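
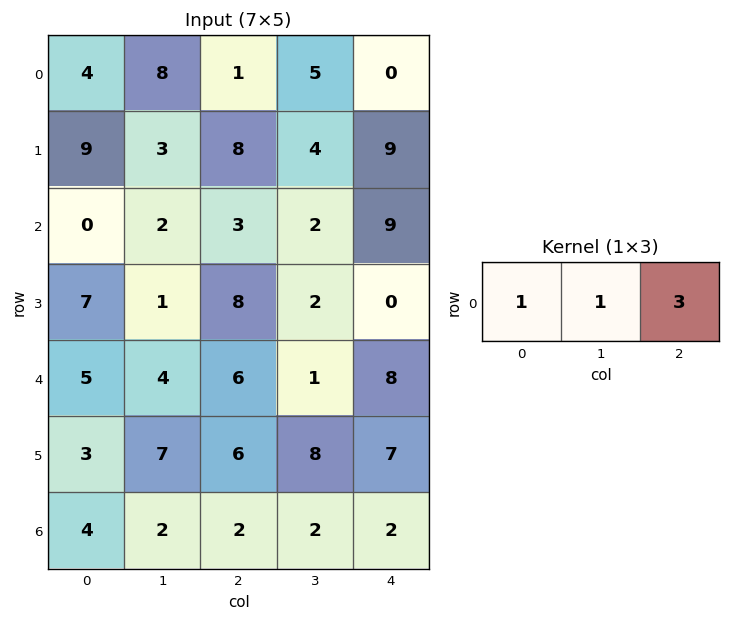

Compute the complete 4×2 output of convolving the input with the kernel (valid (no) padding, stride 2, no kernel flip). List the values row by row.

15 6
11 32
27 31
12 10

Output[0,0]: The receptive field on the input at this output position is [4 8 1]. Elementwise product with the kernel and sum: 4·1 + 8·1 + 1·3.
Output[0,1]: The receptive field on the input at this output position is [1 5 0]. Elementwise product with the kernel and sum: 1·1 + 5·1 + 0·3.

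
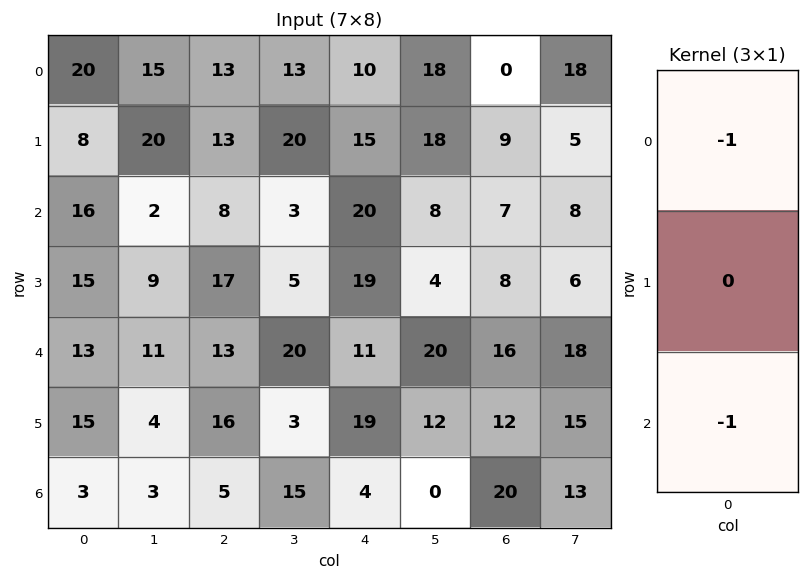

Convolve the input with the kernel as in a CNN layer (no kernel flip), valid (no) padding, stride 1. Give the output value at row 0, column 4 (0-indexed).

-30

The receptive field on the input at this output position is [10 / 15 / 20]. Elementwise product with the kernel and sum: 10·-1 + 20·-1.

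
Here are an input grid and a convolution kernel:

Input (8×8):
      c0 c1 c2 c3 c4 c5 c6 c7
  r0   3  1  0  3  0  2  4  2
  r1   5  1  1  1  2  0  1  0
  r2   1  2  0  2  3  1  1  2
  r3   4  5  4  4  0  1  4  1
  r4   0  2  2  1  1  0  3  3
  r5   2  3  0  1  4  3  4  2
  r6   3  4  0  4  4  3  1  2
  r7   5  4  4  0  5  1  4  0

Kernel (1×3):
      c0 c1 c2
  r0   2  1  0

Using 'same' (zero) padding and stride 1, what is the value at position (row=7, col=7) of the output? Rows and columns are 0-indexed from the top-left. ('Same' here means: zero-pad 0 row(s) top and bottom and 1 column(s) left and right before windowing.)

8

The receptive field on the zero-padded input at this output position is [4 0 0]. Elementwise product with the kernel and sum: 4·2 + 0·1.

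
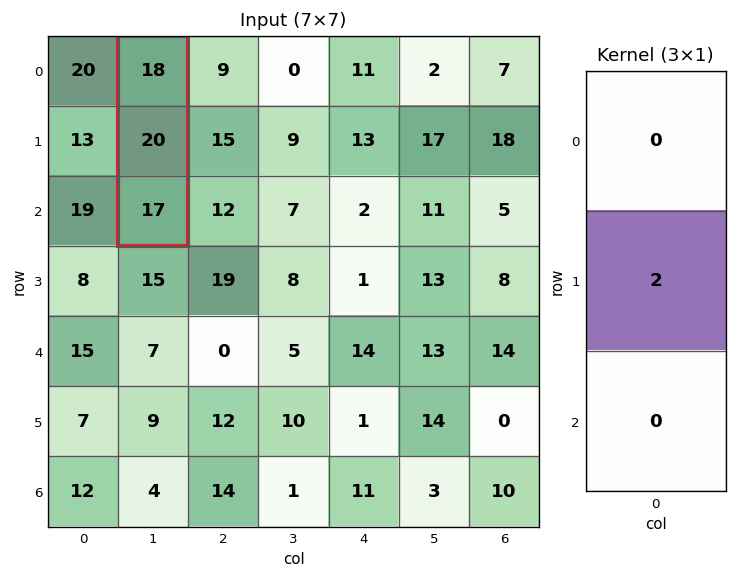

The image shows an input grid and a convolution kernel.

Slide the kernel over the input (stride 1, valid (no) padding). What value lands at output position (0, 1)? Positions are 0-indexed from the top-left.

The receptive field on the input at this output position is [18 / 20 / 17]. Elementwise product with the kernel and sum: 20·2.

40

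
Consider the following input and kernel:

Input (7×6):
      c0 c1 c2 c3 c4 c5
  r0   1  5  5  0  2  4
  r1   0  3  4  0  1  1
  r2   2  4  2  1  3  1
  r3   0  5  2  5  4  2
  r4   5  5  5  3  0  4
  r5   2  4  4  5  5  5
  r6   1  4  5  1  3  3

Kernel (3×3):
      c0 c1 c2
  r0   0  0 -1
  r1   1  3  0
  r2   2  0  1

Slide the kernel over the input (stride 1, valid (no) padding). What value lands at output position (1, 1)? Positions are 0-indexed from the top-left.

25

The receptive field on the input at this output position is [3 4 0 / 4 2 1 / 5 2 5]. Elementwise product with the kernel and sum: 0·-1 + 4·1 + 2·3 + 5·2 + 5·1.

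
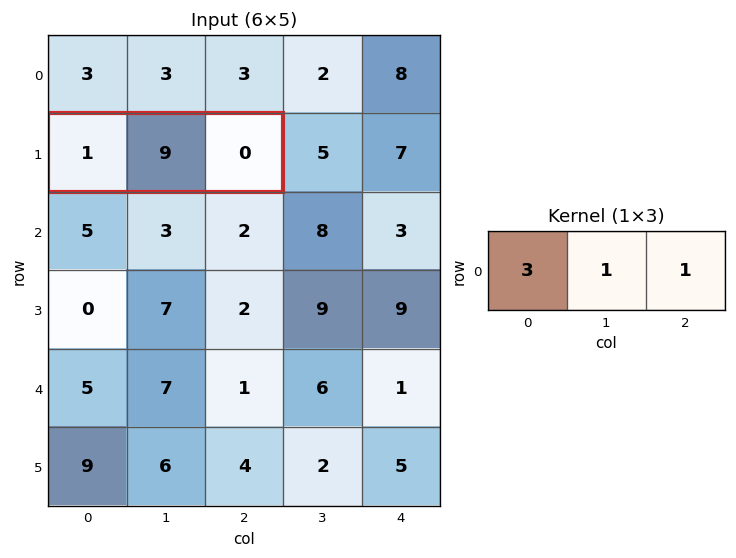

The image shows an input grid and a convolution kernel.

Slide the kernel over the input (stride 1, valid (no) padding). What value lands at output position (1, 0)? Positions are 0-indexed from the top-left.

The receptive field on the input at this output position is [1 9 0]. Elementwise product with the kernel and sum: 1·3 + 9·1 + 0·1.

12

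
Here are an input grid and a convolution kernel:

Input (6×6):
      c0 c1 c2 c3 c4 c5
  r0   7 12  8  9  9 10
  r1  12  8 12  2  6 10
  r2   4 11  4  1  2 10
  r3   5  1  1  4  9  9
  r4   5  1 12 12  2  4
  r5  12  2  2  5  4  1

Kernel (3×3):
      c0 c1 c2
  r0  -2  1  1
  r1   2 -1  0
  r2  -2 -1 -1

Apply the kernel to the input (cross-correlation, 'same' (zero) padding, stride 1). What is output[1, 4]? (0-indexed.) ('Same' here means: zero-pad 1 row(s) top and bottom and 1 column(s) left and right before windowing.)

-15

The receptive field on the zero-padded input at this output position is [9 9 10 / 2 6 10 / 1 2 10]. Elementwise product with the kernel and sum: 9·-2 + 9·1 + 10·1 + 2·2 + 6·-1 + 1·-2 + 2·-1 + 10·-1.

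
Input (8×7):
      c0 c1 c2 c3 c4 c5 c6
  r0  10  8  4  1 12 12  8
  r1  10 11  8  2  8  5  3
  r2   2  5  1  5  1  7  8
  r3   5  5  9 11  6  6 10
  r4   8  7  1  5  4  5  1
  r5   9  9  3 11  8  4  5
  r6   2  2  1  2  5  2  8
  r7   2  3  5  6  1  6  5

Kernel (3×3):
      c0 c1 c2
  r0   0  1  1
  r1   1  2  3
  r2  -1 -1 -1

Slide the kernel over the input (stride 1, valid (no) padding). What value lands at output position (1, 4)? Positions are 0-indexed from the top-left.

The receptive field on the input at this output position is [8 5 3 / 1 7 8 / 6 6 10]. Elementwise product with the kernel and sum: 5·1 + 3·1 + 1·1 + 7·2 + 8·3 + 6·-1 + 6·-1 + 10·-1.

25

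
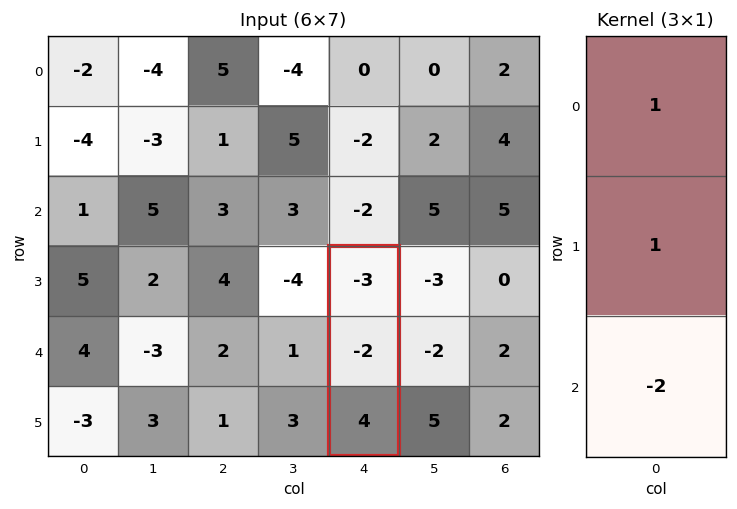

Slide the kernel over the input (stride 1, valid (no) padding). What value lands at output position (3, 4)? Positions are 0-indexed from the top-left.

-13

The receptive field on the input at this output position is [-3 / -2 / 4]. Elementwise product with the kernel and sum: -3·1 + -2·1 + 4·-2.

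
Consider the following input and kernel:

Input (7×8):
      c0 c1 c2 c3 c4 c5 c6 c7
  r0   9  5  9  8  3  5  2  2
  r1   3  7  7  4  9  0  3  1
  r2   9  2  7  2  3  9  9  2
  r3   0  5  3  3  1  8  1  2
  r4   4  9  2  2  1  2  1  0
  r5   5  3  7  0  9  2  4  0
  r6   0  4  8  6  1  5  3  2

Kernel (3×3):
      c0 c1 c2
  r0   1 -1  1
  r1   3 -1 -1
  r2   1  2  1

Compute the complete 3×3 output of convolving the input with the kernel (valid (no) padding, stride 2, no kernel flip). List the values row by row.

28 26 54
30 20 3
18 34 35

Output[0,0]: The receptive field on the input at this output position is [9 5 9 / 3 7 7 / 9 2 7]. Elementwise product with the kernel and sum: 9·1 + 5·-1 + 9·1 + 3·3 + 7·-1 + 7·-1 + 9·1 + 2·2 + 7·1.
Output[0,1]: The receptive field on the input at this output position is [9 8 3 / 7 4 9 / 7 2 3]. Elementwise product with the kernel and sum: 9·1 + 8·-1 + 3·1 + 7·3 + 4·-1 + 9·-1 + 7·1 + 2·2 + 3·1.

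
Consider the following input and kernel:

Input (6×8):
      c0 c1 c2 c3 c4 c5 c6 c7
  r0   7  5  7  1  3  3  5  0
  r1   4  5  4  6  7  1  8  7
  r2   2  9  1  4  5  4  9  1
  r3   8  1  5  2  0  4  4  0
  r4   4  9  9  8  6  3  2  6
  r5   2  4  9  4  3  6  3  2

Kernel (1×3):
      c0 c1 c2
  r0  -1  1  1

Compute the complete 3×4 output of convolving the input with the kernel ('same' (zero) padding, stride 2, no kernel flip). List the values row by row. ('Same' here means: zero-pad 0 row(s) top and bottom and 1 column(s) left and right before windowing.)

12 3 5 2
11 -4 5 6
13 8 1 5

Output[0,0]: The receptive field on the zero-padded input at this output position is [0 7 5]. Elementwise product with the kernel and sum: 0·-1 + 7·1 + 5·1.
Output[0,1]: The receptive field on the zero-padded input at this output position is [5 7 1]. Elementwise product with the kernel and sum: 5·-1 + 7·1 + 1·1.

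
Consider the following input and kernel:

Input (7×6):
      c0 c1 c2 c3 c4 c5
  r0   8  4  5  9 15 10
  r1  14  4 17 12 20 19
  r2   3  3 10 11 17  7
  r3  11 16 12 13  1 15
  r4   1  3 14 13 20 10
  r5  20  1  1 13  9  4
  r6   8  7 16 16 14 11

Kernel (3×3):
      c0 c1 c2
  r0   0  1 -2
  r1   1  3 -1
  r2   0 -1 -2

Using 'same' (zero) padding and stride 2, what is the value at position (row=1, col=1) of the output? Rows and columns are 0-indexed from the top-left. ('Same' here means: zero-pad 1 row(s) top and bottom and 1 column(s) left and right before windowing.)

-23

The receptive field on the zero-padded input at this output position is [4 17 12 / 3 10 11 / 16 12 13]. Elementwise product with the kernel and sum: 17·1 + 12·-2 + 3·1 + 10·3 + 11·-1 + 12·-1 + 13·-2.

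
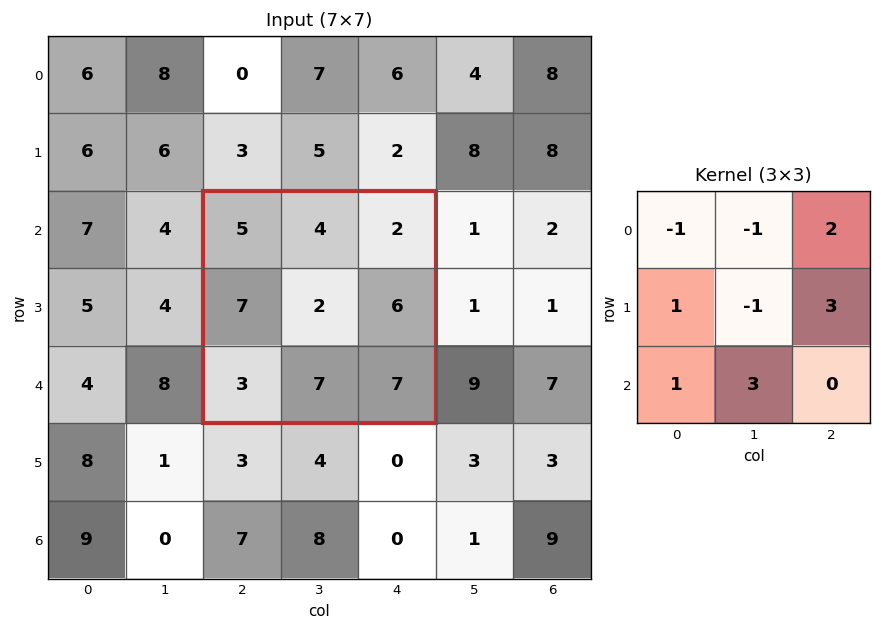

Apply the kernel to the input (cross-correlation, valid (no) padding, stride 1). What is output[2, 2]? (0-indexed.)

42

The receptive field on the input at this output position is [5 4 2 / 7 2 6 / 3 7 7]. Elementwise product with the kernel and sum: 5·-1 + 4·-1 + 2·2 + 7·1 + 2·-1 + 6·3 + 3·1 + 7·3.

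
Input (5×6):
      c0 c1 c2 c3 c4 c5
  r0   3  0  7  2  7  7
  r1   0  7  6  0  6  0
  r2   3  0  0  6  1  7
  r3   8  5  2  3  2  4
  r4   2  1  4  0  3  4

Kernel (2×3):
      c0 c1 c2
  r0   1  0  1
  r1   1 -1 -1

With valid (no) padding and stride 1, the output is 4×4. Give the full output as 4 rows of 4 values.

Output[0,0]: The receptive field on the input at this output position is [3 0 7 / 0 7 6]. Elementwise product with the kernel and sum: 3·1 + 7·1 + 0·1 + 7·-1 + 6·-1.
Output[0,1]: The receptive field on the input at this output position is [0 7 2 / 7 6 0]. Elementwise product with the kernel and sum: 0·1 + 2·1 + 7·1 + 6·-1 + 0·-1.

-3 3 14 3
9 1 5 -2
4 6 -2 10
7 5 5 0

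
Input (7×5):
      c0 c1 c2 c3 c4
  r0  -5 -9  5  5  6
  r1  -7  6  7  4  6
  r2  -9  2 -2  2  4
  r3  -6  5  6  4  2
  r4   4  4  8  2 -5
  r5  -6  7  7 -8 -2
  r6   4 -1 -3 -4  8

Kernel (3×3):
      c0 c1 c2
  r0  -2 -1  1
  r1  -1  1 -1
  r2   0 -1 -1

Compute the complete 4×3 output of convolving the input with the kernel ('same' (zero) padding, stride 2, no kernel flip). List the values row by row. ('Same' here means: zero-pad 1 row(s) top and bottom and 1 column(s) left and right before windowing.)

Output[0,0]: The receptive field on the zero-padded input at this output position is [0 0 0 / 0 -5 -9 / 0 -7 6]. Elementwise product with the kernel and sum: 0·-2 + 0·-1 + 0·1 + 0·-1 + -5·1 + -9·-1 + -7·-1 + 6·-1.
Output[0,1]: The receptive field on the zero-padded input at this output position is [0 0 0 / -9 5 5 / 6 7 4]. Elementwise product with the kernel and sum: 0·-2 + 0·-1 + 0·1 + -9·-1 + 5·1 + 5·-1 + 7·-1 + 4·-1.

5 -2 -5
3 -31 -14
10 -9 -15
18 -27 30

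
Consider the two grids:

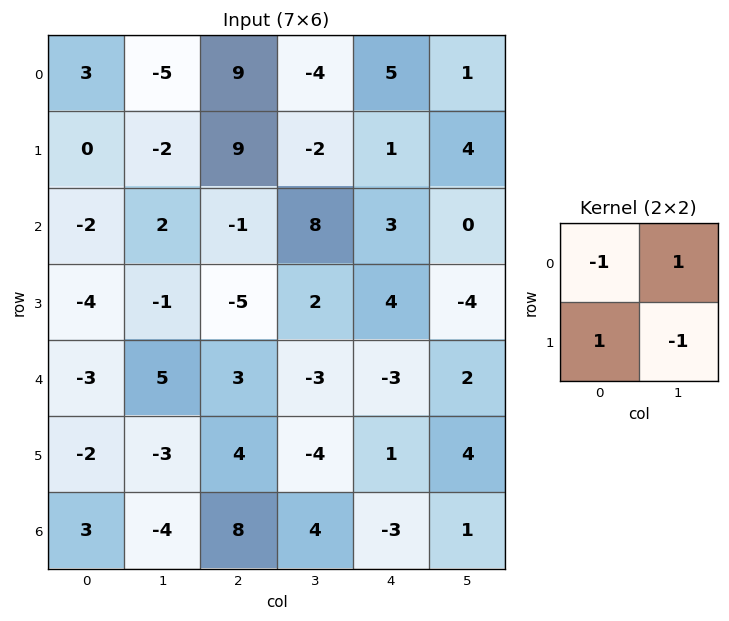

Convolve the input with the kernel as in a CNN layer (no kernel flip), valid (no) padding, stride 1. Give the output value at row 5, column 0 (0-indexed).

6

The receptive field on the input at this output position is [-2 -3 / 3 -4]. Elementwise product with the kernel and sum: -2·-1 + -3·1 + 3·1 + -4·-1.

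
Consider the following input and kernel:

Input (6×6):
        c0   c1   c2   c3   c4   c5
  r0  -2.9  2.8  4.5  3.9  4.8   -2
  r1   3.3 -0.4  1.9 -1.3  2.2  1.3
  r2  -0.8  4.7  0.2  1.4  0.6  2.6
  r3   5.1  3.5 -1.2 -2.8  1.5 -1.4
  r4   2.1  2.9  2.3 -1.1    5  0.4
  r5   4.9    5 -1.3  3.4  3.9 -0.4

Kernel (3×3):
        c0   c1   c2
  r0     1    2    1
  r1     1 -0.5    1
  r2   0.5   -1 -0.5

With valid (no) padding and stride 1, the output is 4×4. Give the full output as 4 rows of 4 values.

Output[0,0]: The receptive field on the input at this output position is [-2.9 2.8 4.5 / 3.3 -0.4 1.9 / -0.8 4.7 0.2]. Elementwise product with the kernel and sum: -2.9·1 + 2.8·2 + 4.5·1 + 3.3·1 + -0.4·-0.5 + 1.9·1 + -0.8·0.5 + 4.7·-1 + 0.2·-0.5.
Output[0,1]: The receptive field on the input at this output position is [2.8 4.5 3.9 / -0.4 1.9 -1.3 / 4.7 0.2 1.4]. Elementwise product with the kernel and sum: 2.8·1 + 4.5·2 + 3.9·1 + -0.4·1 + 1.9·-0.5 + -1.3·1 + 4.7·0.5 + 0.2·-1 + 1.4·-0.5.

7.4 14.5 20.25 9.2
1.1 12.45 3.05 5.9
7.95 7.5 5.05 -5.5
11.95 1.05 -3.45 -6.4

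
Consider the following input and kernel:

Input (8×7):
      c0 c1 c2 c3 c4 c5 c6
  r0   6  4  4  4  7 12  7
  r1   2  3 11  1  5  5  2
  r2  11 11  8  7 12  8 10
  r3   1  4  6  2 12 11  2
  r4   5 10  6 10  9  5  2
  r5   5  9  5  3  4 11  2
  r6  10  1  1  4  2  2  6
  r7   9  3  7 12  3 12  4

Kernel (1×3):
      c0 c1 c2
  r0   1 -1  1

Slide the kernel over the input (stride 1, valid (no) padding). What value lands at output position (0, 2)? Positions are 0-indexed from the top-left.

The receptive field on the input at this output position is [4 4 7]. Elementwise product with the kernel and sum: 4·1 + 4·-1 + 7·1.

7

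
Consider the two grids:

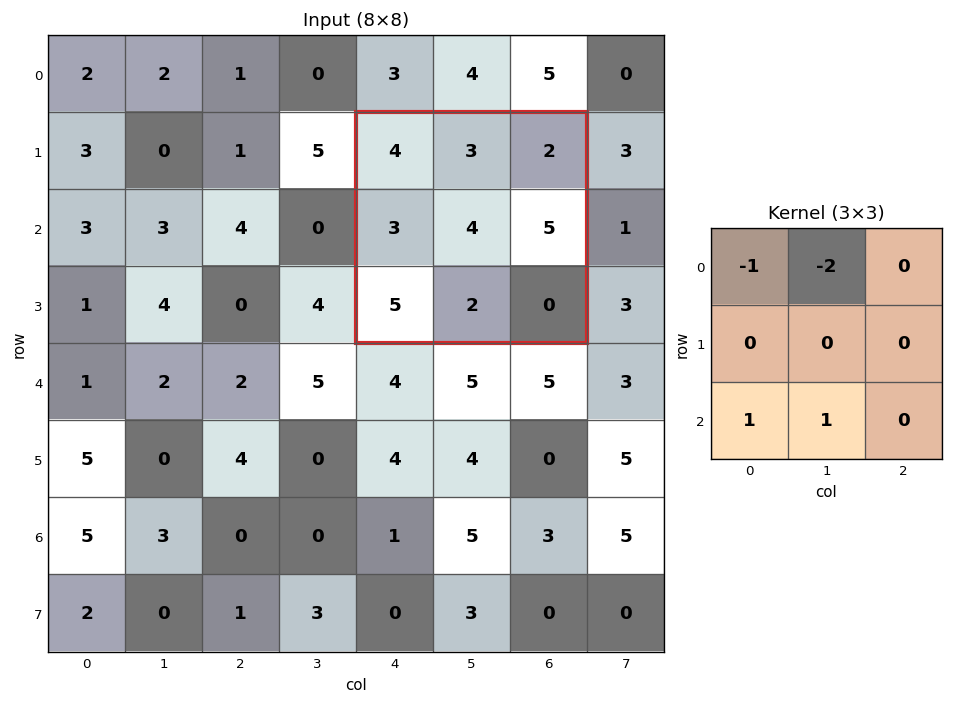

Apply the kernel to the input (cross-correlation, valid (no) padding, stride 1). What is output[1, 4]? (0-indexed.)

-3

The receptive field on the input at this output position is [4 3 2 / 3 4 5 / 5 2 0]. Elementwise product with the kernel and sum: 4·-1 + 3·-2 + 5·1 + 2·1.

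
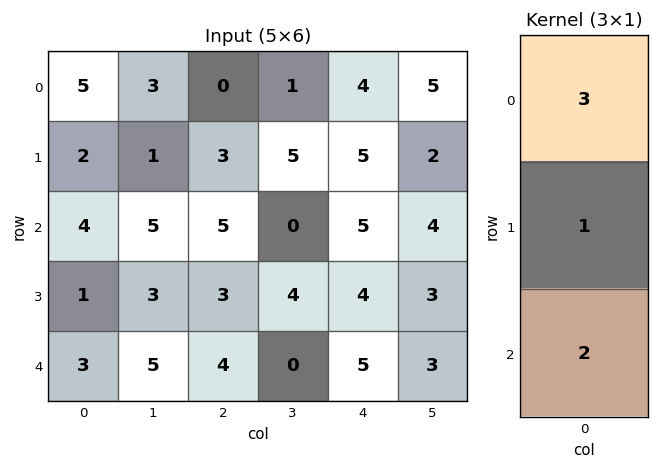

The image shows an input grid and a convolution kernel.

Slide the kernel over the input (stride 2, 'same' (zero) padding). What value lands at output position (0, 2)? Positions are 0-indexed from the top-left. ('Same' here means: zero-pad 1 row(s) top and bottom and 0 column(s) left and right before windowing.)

14

The receptive field on the zero-padded input at this output position is [0 / 4 / 5]. Elementwise product with the kernel and sum: 0·3 + 4·1 + 5·2.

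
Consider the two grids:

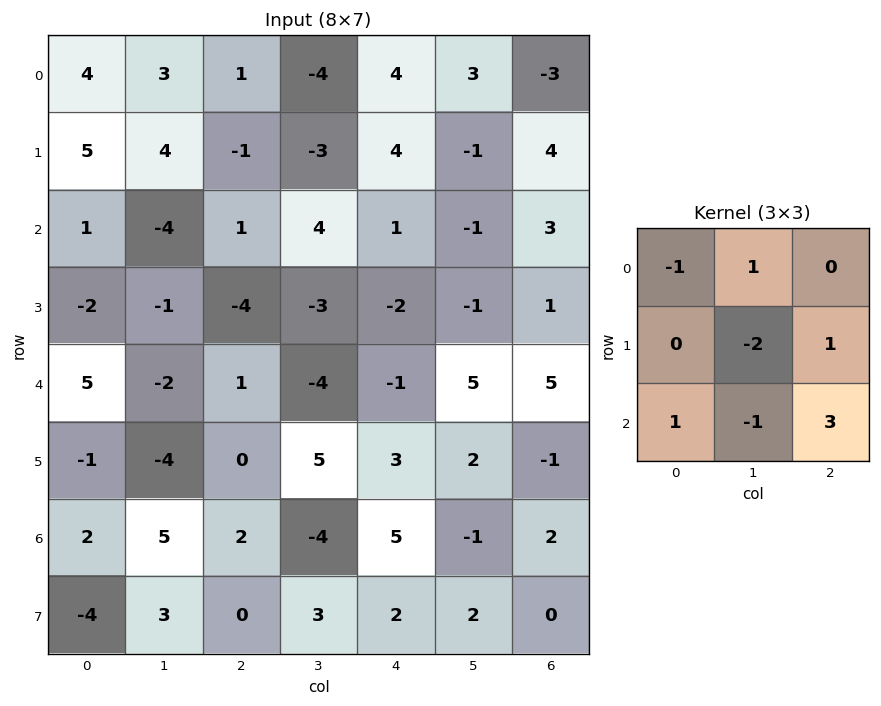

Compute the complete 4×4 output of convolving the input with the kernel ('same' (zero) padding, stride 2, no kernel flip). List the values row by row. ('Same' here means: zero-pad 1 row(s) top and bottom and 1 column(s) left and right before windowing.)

Output[0,0]: The receptive field on the zero-padded input at this output position is [0 0 0 / 0 4 3 / 0 5 4]. Elementwise product with the kernel and sum: 0·-1 + 0·1 + 4·-2 + 3·1 + 0·1 + 5·-1 + 4·3.
Output[0,1]: The receptive field on the zero-padded input at this output position is [0 0 0 / 3 1 -4 / 4 -1 -3]. Elementwise product with the kernel and sum: 0·-1 + 0·1 + 1·-2 + -4·1 + 4·1 + -1·-1 + -3·3.

2 -10 -15 1
-2 -9 0 -3
-25 2 16 -5
13 8 -6 -5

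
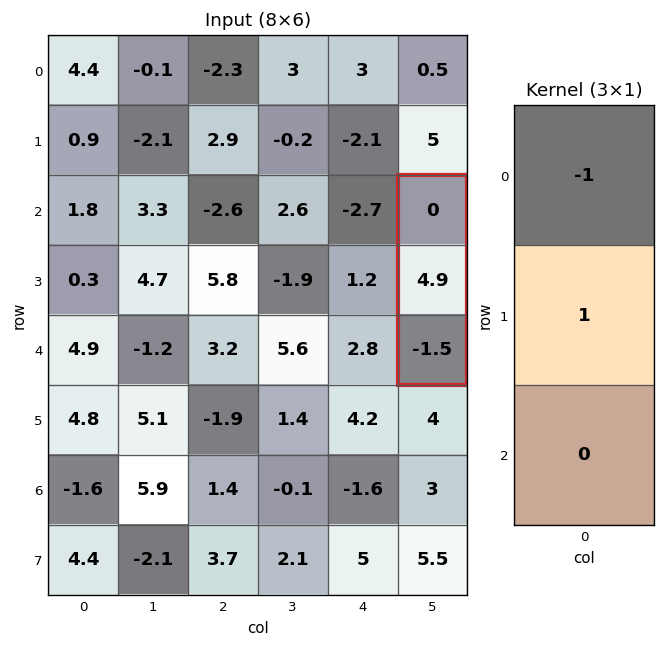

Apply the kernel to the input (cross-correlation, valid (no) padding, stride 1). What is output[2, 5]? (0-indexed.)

The receptive field on the input at this output position is [0 / 4.9 / -1.5]. Elementwise product with the kernel and sum: 0·-1 + 4.9·1.

4.9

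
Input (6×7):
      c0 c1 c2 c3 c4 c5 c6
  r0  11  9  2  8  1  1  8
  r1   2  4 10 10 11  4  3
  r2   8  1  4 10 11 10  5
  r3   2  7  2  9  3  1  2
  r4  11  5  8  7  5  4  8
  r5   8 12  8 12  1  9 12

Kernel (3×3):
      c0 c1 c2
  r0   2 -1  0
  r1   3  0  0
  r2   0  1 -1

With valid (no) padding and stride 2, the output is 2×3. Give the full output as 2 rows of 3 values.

Output[0,0]: The receptive field on the input at this output position is [11 9 2 / 2 4 10 / 8 1 4]. Elementwise product with the kernel and sum: 11·2 + 9·-1 + 2·3 + 1·1 + 4·-1.
Output[0,1]: The receptive field on the input at this output position is [2 8 1 / 10 10 11 / 4 10 11]. Elementwise product with the kernel and sum: 2·2 + 8·-1 + 10·3 + 10·1 + 11·-1.

16 25 39
18 6 17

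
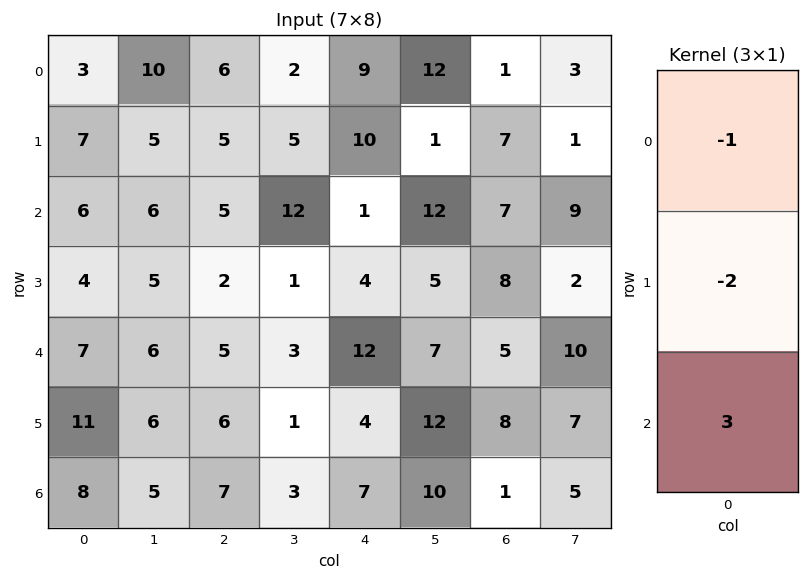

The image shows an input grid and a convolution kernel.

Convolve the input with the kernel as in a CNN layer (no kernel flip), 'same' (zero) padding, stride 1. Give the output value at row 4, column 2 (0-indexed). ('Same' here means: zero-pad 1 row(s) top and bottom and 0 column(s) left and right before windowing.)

The receptive field on the zero-padded input at this output position is [2 / 5 / 6]. Elementwise product with the kernel and sum: 2·-1 + 5·-2 + 6·3.

6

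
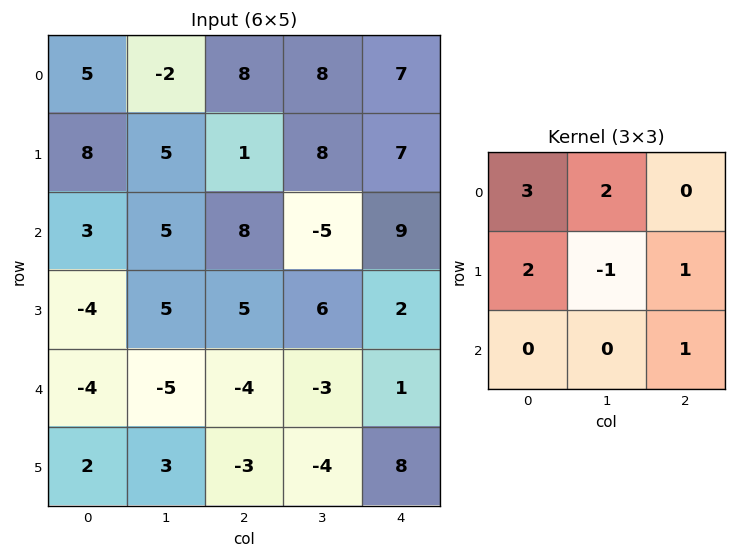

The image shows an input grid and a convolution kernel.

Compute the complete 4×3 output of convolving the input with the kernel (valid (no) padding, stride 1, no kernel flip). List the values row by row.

Output[0,0]: The receptive field on the input at this output position is [5 -2 8 / 8 5 1 / 3 5 8]. Elementwise product with the kernel and sum: 5·3 + -2·2 + 8·2 + 5·-1 + 1·1 + 8·1.

31 22 50
48 20 51
7 39 21
-12 12 31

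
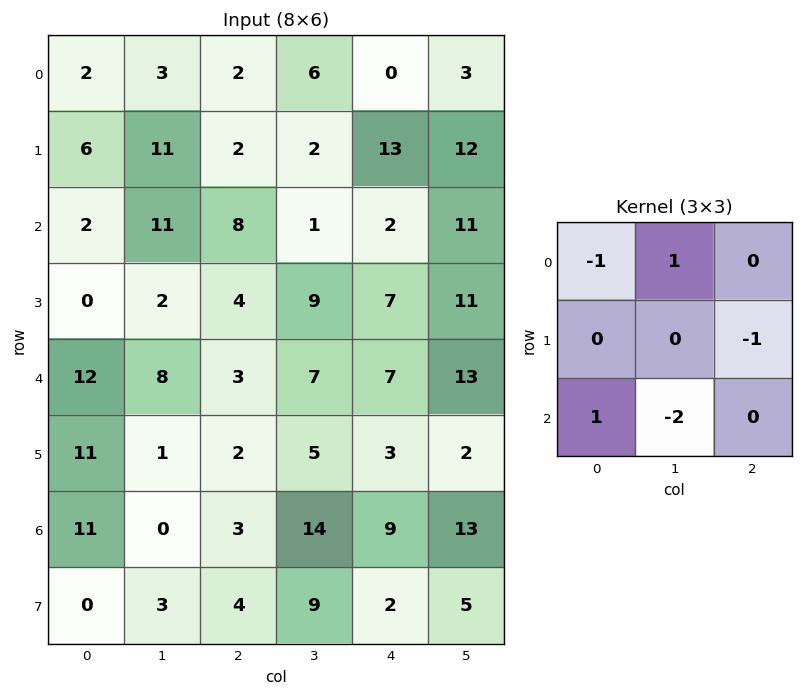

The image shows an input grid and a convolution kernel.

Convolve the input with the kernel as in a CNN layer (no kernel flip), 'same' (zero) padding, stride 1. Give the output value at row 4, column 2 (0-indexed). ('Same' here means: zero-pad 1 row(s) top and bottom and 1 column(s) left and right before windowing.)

-8

The receptive field on the zero-padded input at this output position is [2 4 9 / 8 3 7 / 1 2 5]. Elementwise product with the kernel and sum: 2·-1 + 4·1 + 7·-1 + 1·1 + 2·-2.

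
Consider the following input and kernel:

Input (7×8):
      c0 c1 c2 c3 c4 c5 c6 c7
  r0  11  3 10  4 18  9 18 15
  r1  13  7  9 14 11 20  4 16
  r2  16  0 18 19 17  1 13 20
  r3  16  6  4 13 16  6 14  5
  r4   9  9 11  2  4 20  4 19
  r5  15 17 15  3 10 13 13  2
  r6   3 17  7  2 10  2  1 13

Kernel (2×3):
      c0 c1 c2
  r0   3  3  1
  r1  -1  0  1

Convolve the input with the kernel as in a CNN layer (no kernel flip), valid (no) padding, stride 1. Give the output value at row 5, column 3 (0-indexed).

The receptive field on the input at this output position is [3 10 13 / 2 10 2]. Elementwise product with the kernel and sum: 3·3 + 10·3 + 13·1 + 2·-1 + 2·1.

52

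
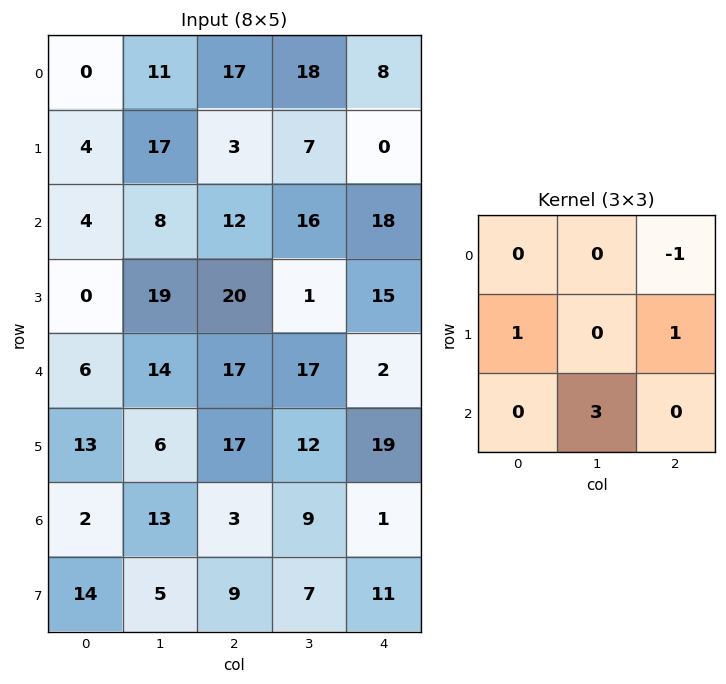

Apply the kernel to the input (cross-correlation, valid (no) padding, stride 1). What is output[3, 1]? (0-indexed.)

The receptive field on the input at this output position is [19 20 1 / 14 17 17 / 6 17 12]. Elementwise product with the kernel and sum: 1·-1 + 14·1 + 17·1 + 17·3.

81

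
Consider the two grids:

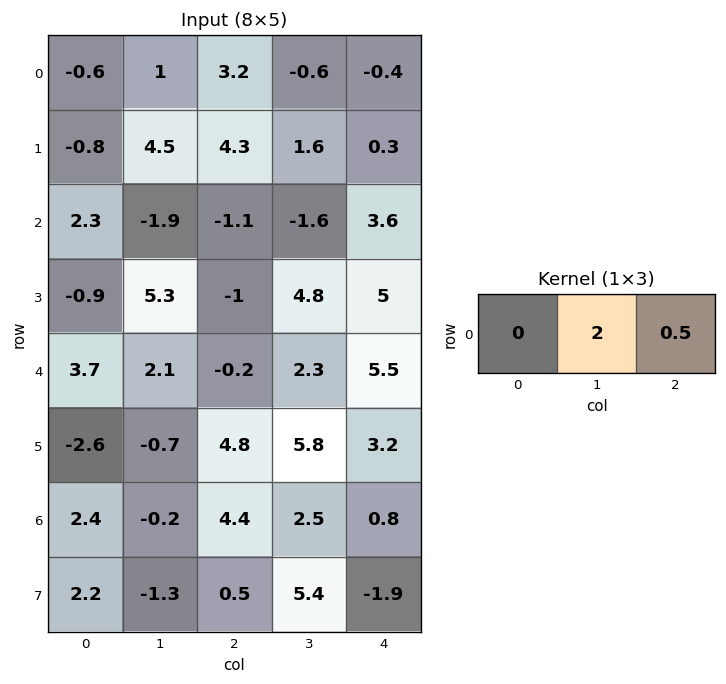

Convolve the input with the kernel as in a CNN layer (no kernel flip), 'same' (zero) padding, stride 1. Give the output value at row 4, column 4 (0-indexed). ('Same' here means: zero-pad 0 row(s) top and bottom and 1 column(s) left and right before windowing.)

The receptive field on the zero-padded input at this output position is [2.3 5.5 0]. Elementwise product with the kernel and sum: 5.5·2 + 0·0.5.

11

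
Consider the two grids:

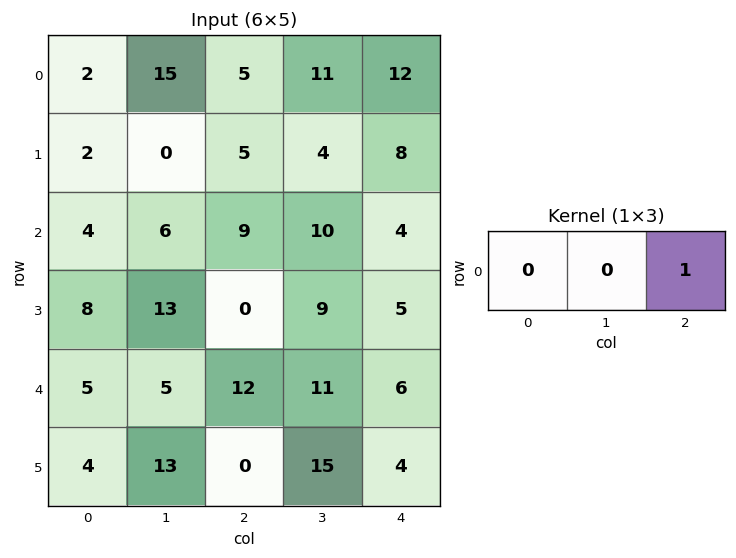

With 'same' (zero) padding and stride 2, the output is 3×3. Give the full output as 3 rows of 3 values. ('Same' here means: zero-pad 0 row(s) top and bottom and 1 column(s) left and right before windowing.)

Output[0,0]: The receptive field on the zero-padded input at this output position is [0 2 15]. Elementwise product with the kernel and sum: 15·1.
Output[0,1]: The receptive field on the zero-padded input at this output position is [15 5 11]. Elementwise product with the kernel and sum: 11·1.

15 11 0
6 10 0
5 11 0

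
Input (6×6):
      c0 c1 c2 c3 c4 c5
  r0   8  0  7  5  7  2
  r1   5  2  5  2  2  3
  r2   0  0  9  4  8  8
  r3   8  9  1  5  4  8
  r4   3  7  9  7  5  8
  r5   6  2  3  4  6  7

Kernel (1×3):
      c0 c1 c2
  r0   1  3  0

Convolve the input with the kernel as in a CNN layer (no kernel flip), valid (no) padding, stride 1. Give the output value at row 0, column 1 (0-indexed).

The receptive field on the input at this output position is [0 7 5]. Elementwise product with the kernel and sum: 0·1 + 7·3.

21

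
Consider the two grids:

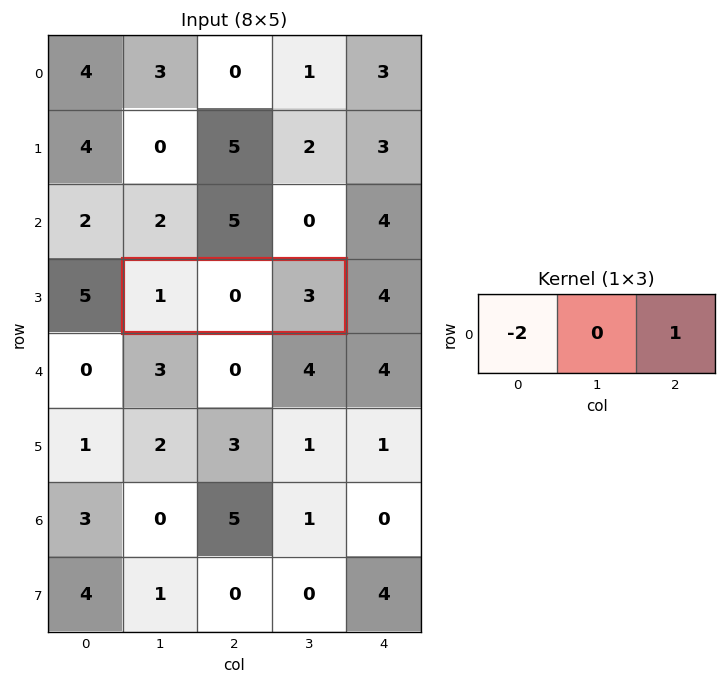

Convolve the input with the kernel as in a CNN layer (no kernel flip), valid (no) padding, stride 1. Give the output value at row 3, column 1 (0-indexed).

The receptive field on the input at this output position is [1 0 3]. Elementwise product with the kernel and sum: 1·-2 + 3·1.

1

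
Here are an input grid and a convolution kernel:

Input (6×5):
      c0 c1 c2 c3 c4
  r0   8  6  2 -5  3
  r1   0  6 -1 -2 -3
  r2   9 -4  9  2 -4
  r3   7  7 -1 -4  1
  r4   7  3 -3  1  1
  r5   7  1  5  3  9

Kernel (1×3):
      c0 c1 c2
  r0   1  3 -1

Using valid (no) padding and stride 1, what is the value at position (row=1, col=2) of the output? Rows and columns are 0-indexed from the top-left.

-4

The receptive field on the input at this output position is [-1 -2 -3]. Elementwise product with the kernel and sum: -1·1 + -2·3 + -3·-1.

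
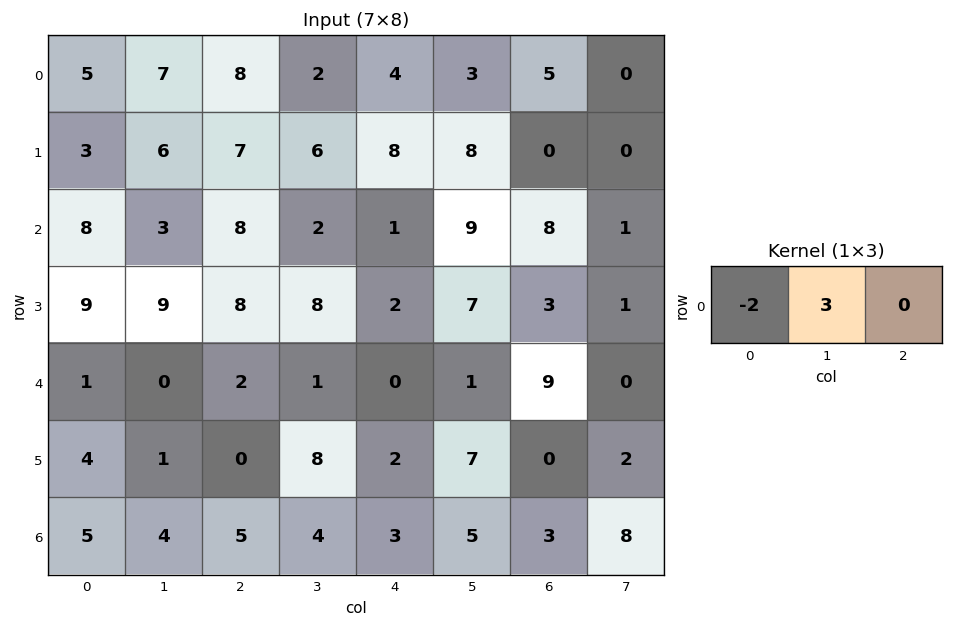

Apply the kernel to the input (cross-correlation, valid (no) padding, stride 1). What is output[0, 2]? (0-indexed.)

The receptive field on the input at this output position is [8 2 4]. Elementwise product with the kernel and sum: 8·-2 + 2·3.

-10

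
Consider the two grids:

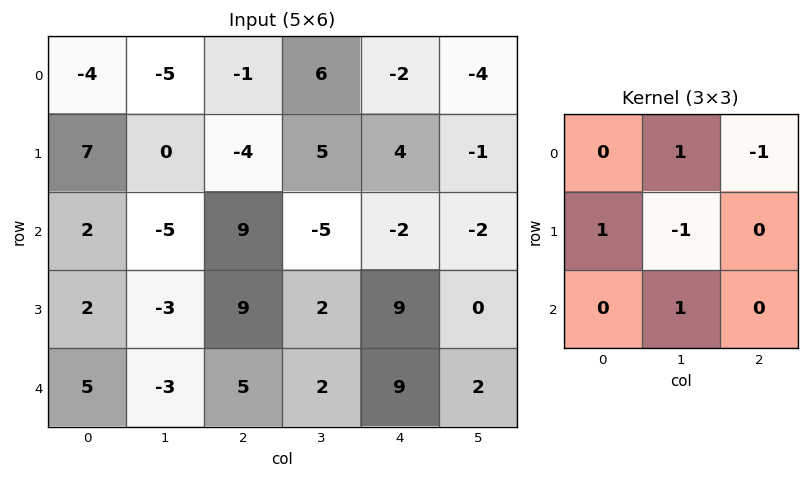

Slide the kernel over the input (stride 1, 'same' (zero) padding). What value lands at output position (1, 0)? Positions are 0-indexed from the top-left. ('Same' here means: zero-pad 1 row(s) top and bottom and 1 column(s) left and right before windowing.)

The receptive field on the zero-padded input at this output position is [0 -4 -5 / 0 7 0 / 0 2 -5]. Elementwise product with the kernel and sum: -4·1 + -5·-1 + 0·1 + 7·-1 + 2·1.

-4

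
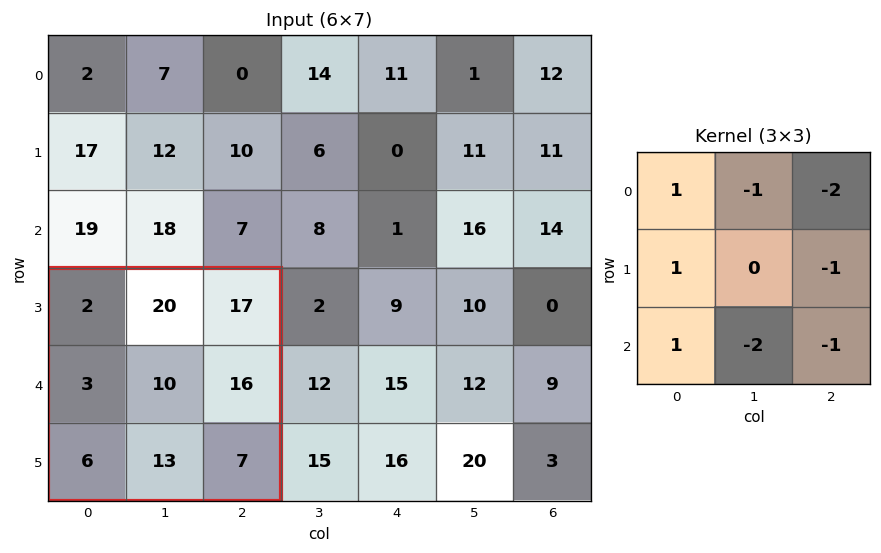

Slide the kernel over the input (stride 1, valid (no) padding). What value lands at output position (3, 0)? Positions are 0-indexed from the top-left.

The receptive field on the input at this output position is [2 20 17 / 3 10 16 / 6 13 7]. Elementwise product with the kernel and sum: 2·1 + 20·-1 + 17·-2 + 3·1 + 16·-1 + 6·1 + 13·-2 + 7·-1.

-92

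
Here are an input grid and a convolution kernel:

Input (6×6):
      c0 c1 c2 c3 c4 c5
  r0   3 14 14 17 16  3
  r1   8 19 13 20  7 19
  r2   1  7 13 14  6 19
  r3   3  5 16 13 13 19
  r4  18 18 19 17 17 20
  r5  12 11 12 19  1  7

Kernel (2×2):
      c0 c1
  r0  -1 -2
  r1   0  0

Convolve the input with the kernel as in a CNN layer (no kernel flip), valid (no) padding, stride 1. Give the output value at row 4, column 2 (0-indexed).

-53

The receptive field on the input at this output position is [19 17 / 12 19]. Elementwise product with the kernel and sum: 19·-1 + 17·-2.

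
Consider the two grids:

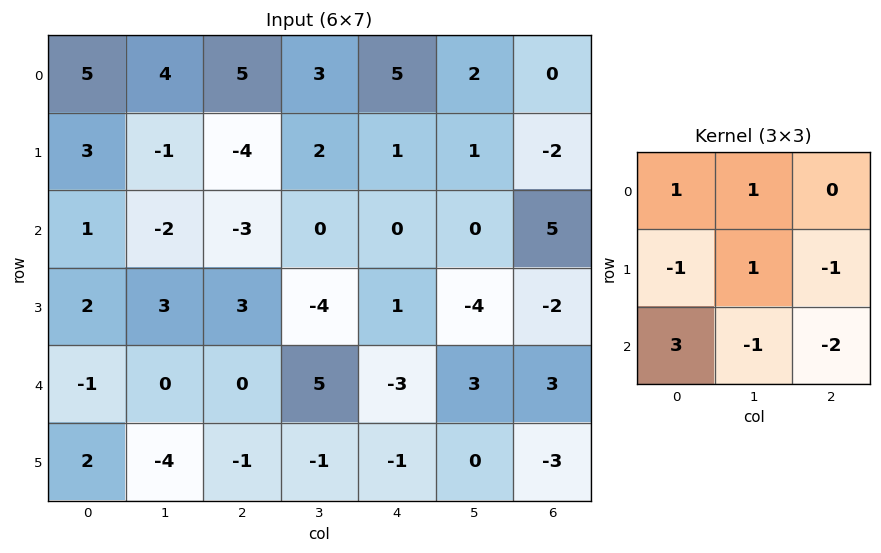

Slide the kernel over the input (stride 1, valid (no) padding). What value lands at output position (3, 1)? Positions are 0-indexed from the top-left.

-8

The receptive field on the input at this output position is [3 3 -4 / 0 0 5 / -4 -1 -1]. Elementwise product with the kernel and sum: 3·1 + 3·1 + 0·-1 + 0·1 + 5·-1 + -4·3 + -1·-1 + -1·-2.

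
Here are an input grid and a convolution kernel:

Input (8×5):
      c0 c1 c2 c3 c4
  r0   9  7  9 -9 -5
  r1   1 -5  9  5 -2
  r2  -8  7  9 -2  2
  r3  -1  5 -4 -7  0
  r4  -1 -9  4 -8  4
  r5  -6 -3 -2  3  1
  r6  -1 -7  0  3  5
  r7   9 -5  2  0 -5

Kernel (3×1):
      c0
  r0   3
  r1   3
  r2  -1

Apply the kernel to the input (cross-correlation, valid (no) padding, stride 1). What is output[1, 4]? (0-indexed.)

The receptive field on the input at this output position is [-2 / 2 / 0]. Elementwise product with the kernel and sum: -2·3 + 2·3 + 0·-1.

0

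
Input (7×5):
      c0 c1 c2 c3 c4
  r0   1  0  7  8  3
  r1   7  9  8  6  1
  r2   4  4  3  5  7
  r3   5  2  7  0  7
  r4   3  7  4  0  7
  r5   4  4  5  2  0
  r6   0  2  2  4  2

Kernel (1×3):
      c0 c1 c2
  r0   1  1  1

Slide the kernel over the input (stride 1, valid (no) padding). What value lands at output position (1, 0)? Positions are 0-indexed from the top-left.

24

The receptive field on the input at this output position is [7 9 8]. Elementwise product with the kernel and sum: 7·1 + 9·1 + 8·1.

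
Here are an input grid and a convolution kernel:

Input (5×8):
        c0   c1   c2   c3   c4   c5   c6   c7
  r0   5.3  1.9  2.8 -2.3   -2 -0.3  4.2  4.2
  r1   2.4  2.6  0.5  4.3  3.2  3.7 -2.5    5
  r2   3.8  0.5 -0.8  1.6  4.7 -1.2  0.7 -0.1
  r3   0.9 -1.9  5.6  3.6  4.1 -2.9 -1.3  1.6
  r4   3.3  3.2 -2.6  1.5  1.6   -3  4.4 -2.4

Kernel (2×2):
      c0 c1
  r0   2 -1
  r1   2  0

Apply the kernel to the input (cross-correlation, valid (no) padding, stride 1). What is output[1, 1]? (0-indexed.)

5.7

The receptive field on the input at this output position is [2.6 0.5 / 0.5 -0.8]. Elementwise product with the kernel and sum: 2.6·2 + 0.5·-1 + 0.5·2.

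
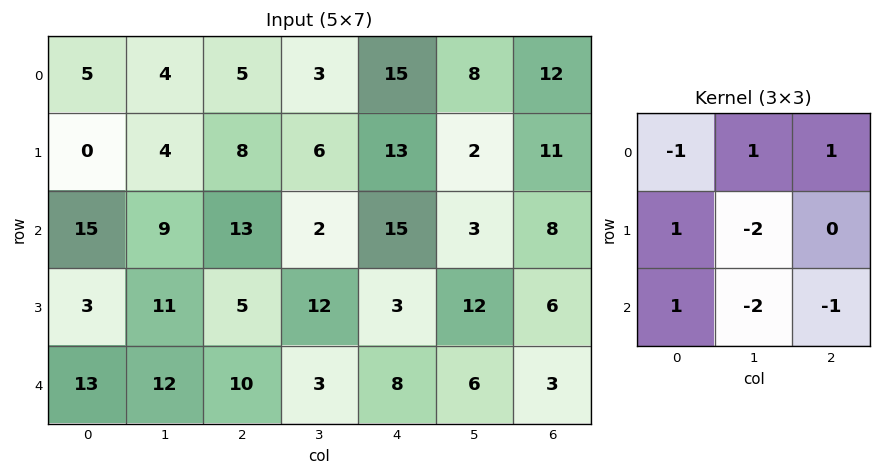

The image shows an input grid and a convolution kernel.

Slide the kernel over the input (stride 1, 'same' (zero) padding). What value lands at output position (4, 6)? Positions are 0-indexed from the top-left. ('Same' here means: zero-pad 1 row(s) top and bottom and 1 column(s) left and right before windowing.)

-6

The receptive field on the zero-padded input at this output position is [12 6 0 / 6 3 0 / 0 0 0]. Elementwise product with the kernel and sum: 12·-1 + 6·1 + 0·1 + 6·1 + 3·-2 + 0·1 + 0·-2 + 0·-1.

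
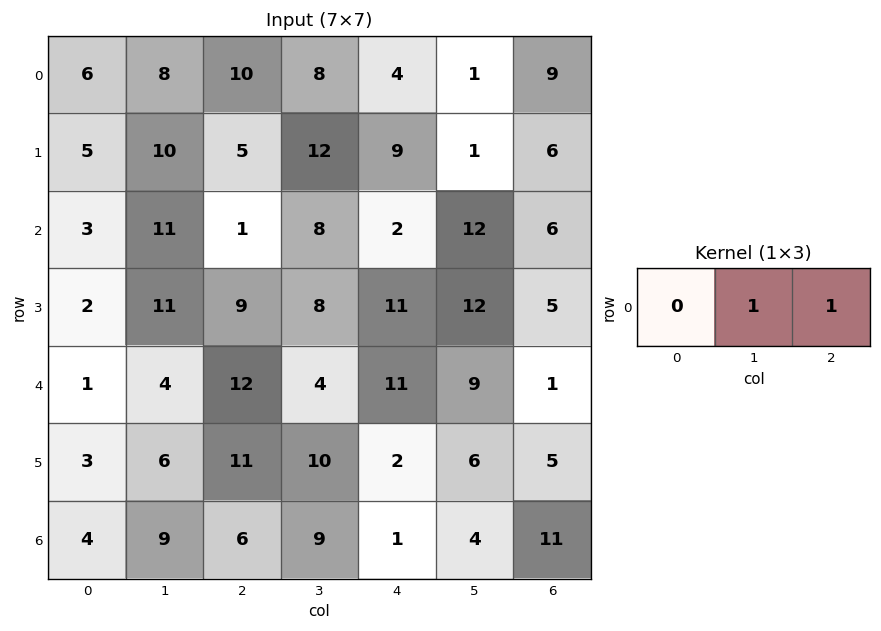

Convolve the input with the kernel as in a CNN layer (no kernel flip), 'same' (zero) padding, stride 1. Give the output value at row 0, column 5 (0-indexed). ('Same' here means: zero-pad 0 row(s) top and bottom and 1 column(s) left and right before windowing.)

The receptive field on the zero-padded input at this output position is [4 1 9]. Elementwise product with the kernel and sum: 1·1 + 9·1.

10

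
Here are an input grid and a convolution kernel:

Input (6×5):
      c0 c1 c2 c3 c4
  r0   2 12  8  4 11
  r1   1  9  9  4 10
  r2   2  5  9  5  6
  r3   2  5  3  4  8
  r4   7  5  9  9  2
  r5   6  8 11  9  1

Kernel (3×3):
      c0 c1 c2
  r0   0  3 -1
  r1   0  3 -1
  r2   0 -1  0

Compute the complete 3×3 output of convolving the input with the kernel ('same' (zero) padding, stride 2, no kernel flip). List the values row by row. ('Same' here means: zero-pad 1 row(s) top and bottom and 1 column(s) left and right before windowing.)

Output[0,0]: The receptive field on the zero-padded input at this output position is [0 0 0 / 0 2 12 / 0 1 9]. Elementwise product with the kernel and sum: 0·3 + 0·-1 + 2·3 + 12·-1 + 1·-1.

-7 11 23
-7 42 40
11 12 29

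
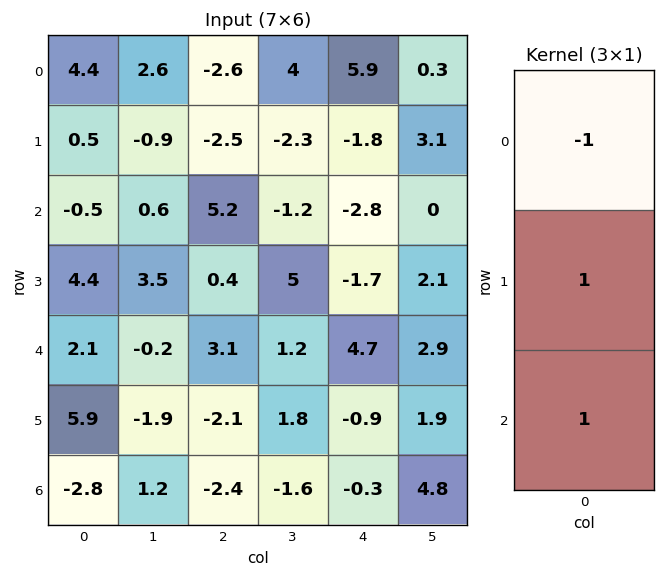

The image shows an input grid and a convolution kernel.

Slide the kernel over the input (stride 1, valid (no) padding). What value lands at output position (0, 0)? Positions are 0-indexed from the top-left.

-4.4

The receptive field on the input at this output position is [4.4 / 0.5 / -0.5]. Elementwise product with the kernel and sum: 4.4·-1 + 0.5·1 + -0.5·1.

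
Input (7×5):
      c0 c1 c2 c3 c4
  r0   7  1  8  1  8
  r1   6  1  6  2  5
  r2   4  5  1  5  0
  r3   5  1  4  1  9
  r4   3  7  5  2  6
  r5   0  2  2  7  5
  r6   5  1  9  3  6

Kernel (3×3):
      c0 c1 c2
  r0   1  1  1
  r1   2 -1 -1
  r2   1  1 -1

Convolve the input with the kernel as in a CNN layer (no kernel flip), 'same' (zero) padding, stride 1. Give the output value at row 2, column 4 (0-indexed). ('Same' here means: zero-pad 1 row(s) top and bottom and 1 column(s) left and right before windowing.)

The receptive field on the zero-padded input at this output position is [2 5 0 / 5 0 0 / 1 9 0]. Elementwise product with the kernel and sum: 2·1 + 5·1 + 0·1 + 5·2 + 0·-1 + 0·-1 + 1·1 + 9·1 + 0·-1.

27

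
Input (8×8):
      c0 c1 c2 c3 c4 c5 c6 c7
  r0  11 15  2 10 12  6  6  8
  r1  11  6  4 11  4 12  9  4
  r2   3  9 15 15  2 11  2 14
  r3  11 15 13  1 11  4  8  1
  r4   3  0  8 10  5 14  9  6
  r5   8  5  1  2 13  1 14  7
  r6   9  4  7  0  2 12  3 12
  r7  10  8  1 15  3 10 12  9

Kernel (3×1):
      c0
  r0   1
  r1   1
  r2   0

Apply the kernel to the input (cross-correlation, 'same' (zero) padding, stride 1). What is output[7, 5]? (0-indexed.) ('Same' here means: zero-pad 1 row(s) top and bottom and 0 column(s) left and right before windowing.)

The receptive field on the zero-padded input at this output position is [12 / 10 / 0]. Elementwise product with the kernel and sum: 12·1 + 10·1.

22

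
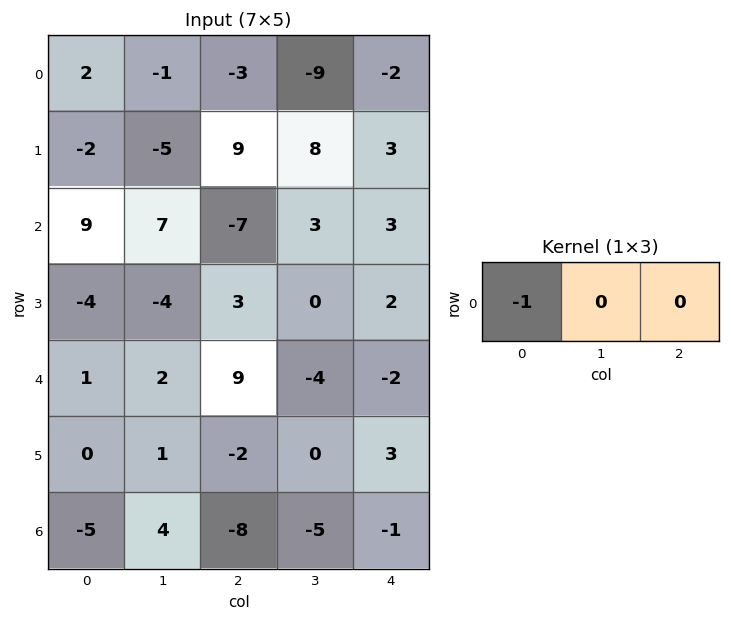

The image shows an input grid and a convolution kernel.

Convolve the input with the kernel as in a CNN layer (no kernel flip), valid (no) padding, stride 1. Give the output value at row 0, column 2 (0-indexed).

The receptive field on the input at this output position is [-3 -9 -2]. Elementwise product with the kernel and sum: -3·-1.

3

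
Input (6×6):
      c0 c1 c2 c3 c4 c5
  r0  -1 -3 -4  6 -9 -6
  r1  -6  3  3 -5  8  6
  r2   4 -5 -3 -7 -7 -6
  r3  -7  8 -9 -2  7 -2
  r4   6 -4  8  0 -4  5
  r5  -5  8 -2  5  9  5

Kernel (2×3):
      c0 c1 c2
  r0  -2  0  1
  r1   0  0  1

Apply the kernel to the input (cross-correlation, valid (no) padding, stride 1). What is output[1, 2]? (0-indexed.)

-5

The receptive field on the input at this output position is [3 -5 8 / -3 -7 -7]. Elementwise product with the kernel and sum: 3·-2 + 8·1 + -7·1.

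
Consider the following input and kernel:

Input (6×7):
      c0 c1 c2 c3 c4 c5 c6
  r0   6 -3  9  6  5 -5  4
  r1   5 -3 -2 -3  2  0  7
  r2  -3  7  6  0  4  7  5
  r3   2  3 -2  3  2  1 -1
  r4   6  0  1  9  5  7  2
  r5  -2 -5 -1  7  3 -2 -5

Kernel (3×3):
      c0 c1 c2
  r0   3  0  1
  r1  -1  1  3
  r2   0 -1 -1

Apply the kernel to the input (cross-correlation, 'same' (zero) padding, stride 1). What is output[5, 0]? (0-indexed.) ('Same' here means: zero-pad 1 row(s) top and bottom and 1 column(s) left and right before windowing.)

The receptive field on the zero-padded input at this output position is [0 6 0 / 0 -2 -5 / 0 0 0]. Elementwise product with the kernel and sum: 0·3 + 0·1 + 0·-1 + -2·1 + -5·3 + 0·-1 + 0·-1.

-17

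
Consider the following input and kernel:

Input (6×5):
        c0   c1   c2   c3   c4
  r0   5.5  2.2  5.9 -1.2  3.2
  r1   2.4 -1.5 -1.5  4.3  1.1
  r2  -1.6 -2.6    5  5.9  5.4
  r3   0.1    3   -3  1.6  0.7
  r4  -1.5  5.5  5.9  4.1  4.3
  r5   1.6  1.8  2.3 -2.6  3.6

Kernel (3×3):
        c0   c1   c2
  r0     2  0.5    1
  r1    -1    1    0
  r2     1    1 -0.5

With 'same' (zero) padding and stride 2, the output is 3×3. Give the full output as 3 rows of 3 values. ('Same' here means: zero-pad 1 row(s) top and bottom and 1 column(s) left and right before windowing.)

8.65 -1.45 9.8
-3.3 7.35 10.95
2.25 11.9 4.75

Output[0,0]: The receptive field on the zero-padded input at this output position is [0 0 0 / 0 5.5 2.2 / 0 2.4 -1.5]. Elementwise product with the kernel and sum: 0·2 + 0·0.5 + 0·1 + 0·-1 + 5.5·1 + 0·1 + 2.4·1 + -1.5·-0.5.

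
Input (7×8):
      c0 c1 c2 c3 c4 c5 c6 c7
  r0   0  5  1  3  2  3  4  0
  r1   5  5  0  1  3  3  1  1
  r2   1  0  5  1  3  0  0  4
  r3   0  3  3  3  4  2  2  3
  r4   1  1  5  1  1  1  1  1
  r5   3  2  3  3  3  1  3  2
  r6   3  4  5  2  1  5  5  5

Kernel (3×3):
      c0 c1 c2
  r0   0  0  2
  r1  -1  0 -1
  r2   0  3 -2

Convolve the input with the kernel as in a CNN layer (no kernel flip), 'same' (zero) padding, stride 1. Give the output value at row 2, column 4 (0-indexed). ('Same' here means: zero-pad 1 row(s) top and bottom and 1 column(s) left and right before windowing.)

13

The receptive field on the zero-padded input at this output position is [1 3 3 / 1 3 0 / 3 4 2]. Elementwise product with the kernel and sum: 3·2 + 1·-1 + 0·-1 + 4·3 + 2·-2.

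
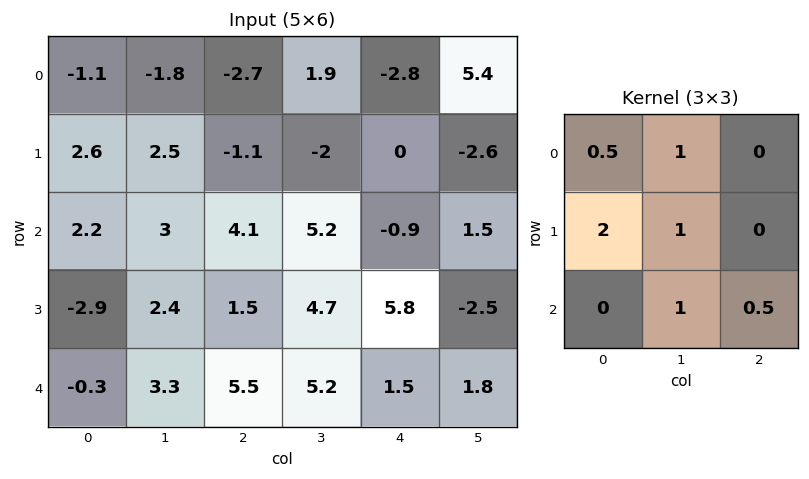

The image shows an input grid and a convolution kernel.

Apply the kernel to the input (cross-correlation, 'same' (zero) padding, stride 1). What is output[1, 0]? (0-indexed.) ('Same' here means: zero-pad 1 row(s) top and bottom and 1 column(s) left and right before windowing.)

The receptive field on the zero-padded input at this output position is [0 -1.1 -1.8 / 0 2.6 2.5 / 0 2.2 3]. Elementwise product with the kernel and sum: 0·0.5 + -1.1·1 + 0·2 + 2.6·1 + 2.2·1 + 3·0.5.

5.2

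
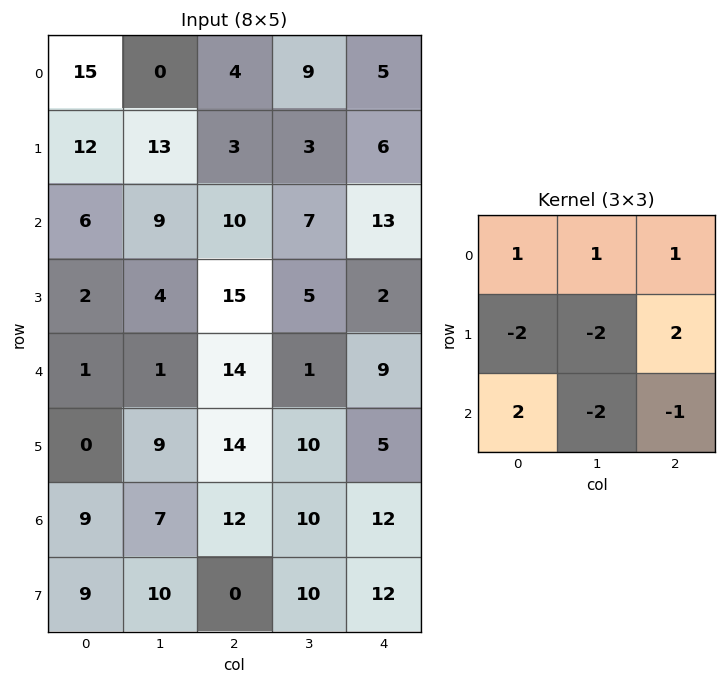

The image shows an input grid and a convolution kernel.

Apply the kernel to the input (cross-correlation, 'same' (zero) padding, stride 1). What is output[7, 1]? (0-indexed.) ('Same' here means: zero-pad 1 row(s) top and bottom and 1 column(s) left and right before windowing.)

The receptive field on the zero-padded input at this output position is [9 7 12 / 9 10 0 / 0 0 0]. Elementwise product with the kernel and sum: 9·1 + 7·1 + 12·1 + 9·-2 + 10·-2 + 0·2 + 0·2 + 0·-2 + 0·-1.

-10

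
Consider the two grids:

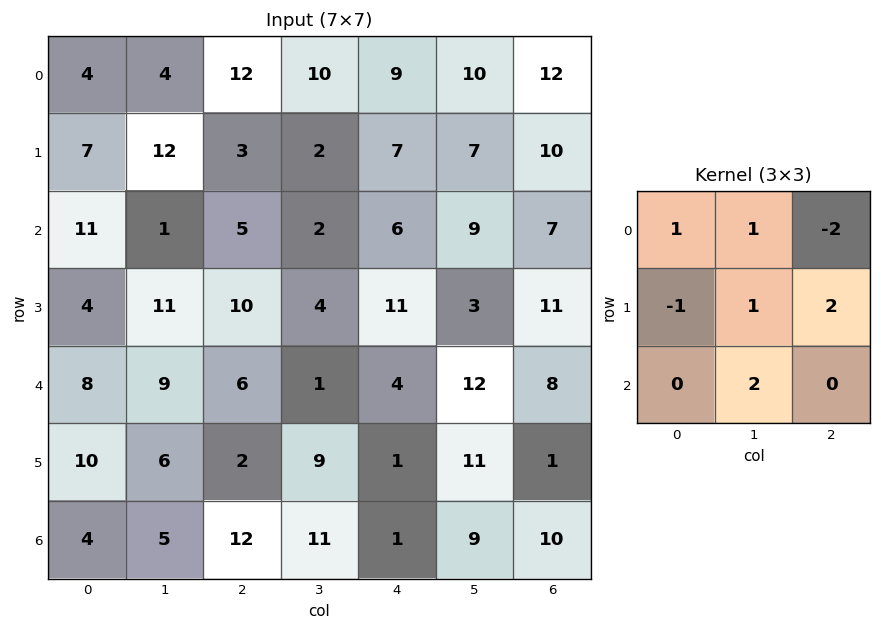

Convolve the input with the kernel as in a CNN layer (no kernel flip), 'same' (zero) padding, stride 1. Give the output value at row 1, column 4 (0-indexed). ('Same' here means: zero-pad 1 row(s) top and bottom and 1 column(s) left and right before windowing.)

The receptive field on the zero-padded input at this output position is [10 9 10 / 2 7 7 / 2 6 9]. Elementwise product with the kernel and sum: 10·1 + 9·1 + 10·-2 + 2·-1 + 7·1 + 7·2 + 6·2.

30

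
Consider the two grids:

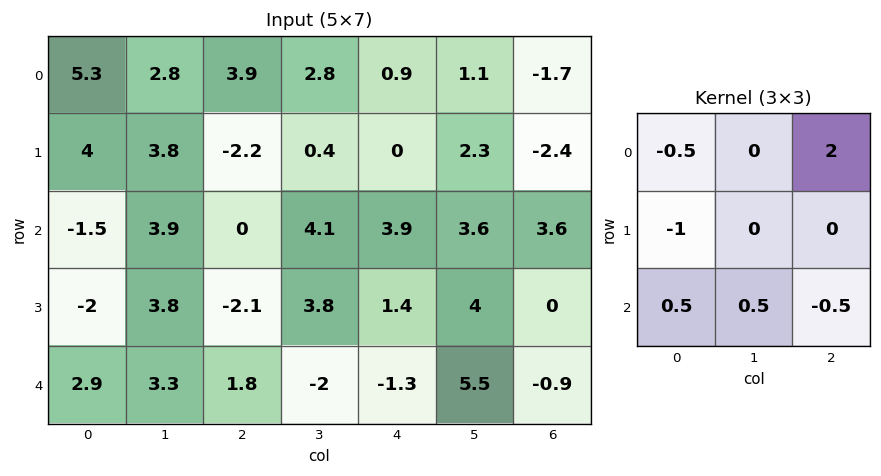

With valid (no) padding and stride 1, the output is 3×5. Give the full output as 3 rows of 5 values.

Output[0,0]: The receptive field on the input at this output position is [5.3 2.8 3.9 / 4 3.8 -2.2 / -1.5 3.9 0]. Elementwise product with the kernel and sum: 5.3·-0.5 + 3.9·2 + 4·-1 + -1.5·0.5 + 3.9·0.5 + 0·-0.5.

2.35 0.3 2.15 2.6 -1.9
-2.95 -6.05 1.25 0.9 -6
4.95 6 10.45 -3.05 6.4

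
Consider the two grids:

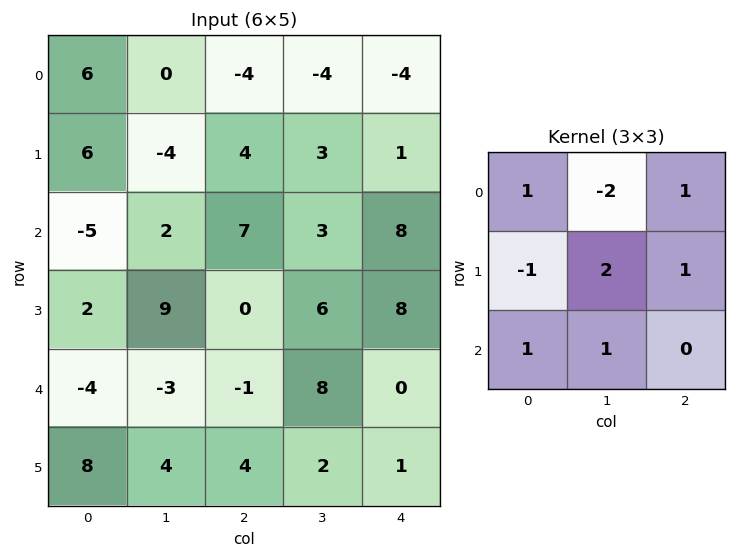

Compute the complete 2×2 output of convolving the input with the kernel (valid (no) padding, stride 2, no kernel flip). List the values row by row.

Output[0,0]: The receptive field on the input at this output position is [6 0 -4 / 6 -4 4 / -5 2 7]. Elementwise product with the kernel and sum: 6·1 + 0·-2 + -4·1 + 6·-1 + -4·2 + 4·1 + -5·1 + 2·1.

-11 13
7 36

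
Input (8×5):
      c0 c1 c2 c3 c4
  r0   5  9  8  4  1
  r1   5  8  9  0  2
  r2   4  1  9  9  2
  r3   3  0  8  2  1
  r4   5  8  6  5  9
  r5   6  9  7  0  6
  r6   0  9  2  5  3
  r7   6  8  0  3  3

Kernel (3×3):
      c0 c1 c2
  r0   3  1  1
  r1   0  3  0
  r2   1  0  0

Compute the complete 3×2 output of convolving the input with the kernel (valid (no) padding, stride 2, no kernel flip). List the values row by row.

Output[0,0]: The receptive field on the input at this output position is [5 9 8 / 5 8 9 / 4 1 9]. Elementwise product with the kernel and sum: 5·3 + 9·1 + 8·1 + 8·3 + 4·1.
Output[0,1]: The receptive field on the input at this output position is [8 4 1 / 9 0 2 / 9 9 2]. Elementwise product with the kernel and sum: 8·3 + 4·1 + 1·1 + 0·3 + 9·1.

60 38
27 50
56 34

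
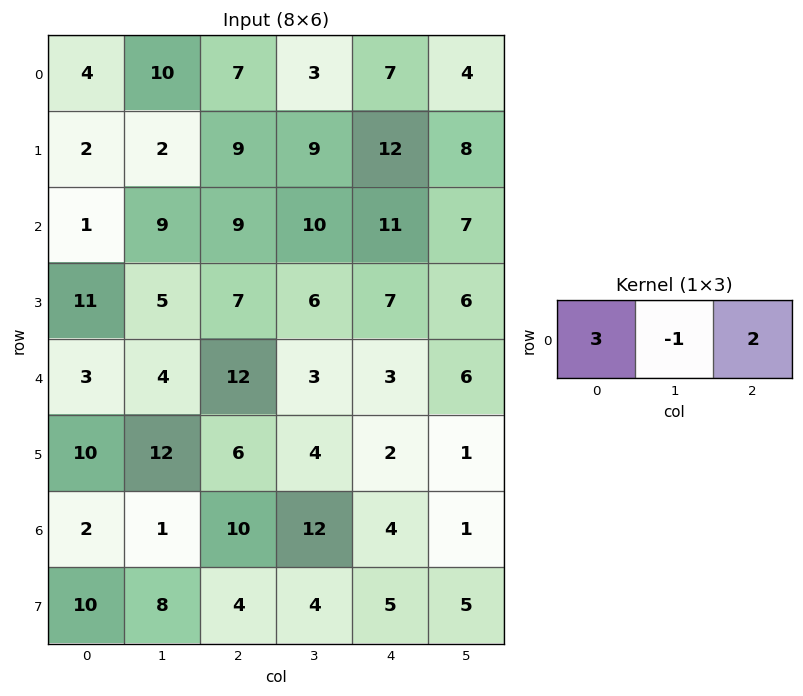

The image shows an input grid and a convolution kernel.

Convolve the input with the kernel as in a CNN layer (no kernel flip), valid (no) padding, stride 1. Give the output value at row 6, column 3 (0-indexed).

34

The receptive field on the input at this output position is [12 4 1]. Elementwise product with the kernel and sum: 12·3 + 4·-1 + 1·2.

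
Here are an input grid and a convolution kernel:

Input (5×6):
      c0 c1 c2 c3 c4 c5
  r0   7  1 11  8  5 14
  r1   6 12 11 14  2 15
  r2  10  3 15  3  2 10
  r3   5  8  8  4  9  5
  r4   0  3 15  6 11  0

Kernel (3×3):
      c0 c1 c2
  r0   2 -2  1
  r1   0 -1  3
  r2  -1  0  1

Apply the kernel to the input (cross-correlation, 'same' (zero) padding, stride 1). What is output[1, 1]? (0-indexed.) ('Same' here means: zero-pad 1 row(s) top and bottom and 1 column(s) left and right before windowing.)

49

The receptive field on the zero-padded input at this output position is [7 1 11 / 6 12 11 / 10 3 15]. Elementwise product with the kernel and sum: 7·2 + 1·-2 + 11·1 + 12·-1 + 11·3 + 10·-1 + 15·1.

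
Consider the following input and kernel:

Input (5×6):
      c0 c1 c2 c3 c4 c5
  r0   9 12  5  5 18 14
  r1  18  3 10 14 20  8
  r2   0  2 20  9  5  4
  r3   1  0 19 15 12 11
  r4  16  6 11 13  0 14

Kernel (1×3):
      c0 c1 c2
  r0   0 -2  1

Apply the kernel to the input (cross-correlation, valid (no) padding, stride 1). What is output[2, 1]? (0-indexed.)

The receptive field on the input at this output position is [2 20 9]. Elementwise product with the kernel and sum: 20·-2 + 9·1.

-31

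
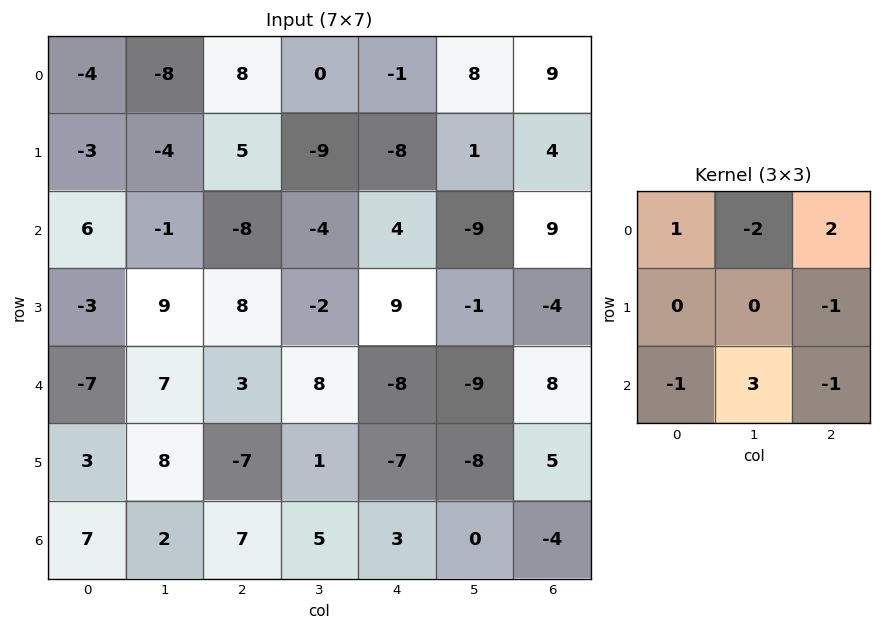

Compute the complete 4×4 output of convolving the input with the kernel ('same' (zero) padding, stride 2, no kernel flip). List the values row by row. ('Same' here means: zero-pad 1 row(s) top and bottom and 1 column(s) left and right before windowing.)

Output[0,0]: The receptive field on the zero-padded input at this output position is [0 0 0 / 0 -4 -8 / 0 -3 -4]. Elementwise product with the kernel and sum: 0·1 + 0·-2 + 0·2 + -8·-1 + 0·-1 + -3·3 + -4·-1.

3 28 -24 11
-19 -11 48 -18
18 -49 -27 30
8 19 -1 -18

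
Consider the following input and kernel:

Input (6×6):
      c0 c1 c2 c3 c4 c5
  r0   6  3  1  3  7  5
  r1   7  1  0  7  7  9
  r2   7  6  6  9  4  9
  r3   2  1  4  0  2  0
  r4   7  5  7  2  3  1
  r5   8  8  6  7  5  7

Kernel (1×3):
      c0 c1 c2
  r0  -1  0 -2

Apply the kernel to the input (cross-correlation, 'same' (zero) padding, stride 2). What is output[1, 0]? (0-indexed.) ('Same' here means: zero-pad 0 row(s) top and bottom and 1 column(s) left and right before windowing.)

The receptive field on the zero-padded input at this output position is [0 7 6]. Elementwise product with the kernel and sum: 0·-1 + 6·-2.

-12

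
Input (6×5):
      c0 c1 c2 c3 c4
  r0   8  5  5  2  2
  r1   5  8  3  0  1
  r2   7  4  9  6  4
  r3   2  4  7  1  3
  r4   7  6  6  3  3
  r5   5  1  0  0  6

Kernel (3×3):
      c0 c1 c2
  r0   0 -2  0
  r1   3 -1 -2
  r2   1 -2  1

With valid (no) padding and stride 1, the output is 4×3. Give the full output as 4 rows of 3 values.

Output[0,0]: The receptive field on the input at this output position is [8 5 5 / 5 8 3 / 7 4 9]. Elementwise product with the kernel and sum: 5·-2 + 5·3 + 8·-1 + 3·-2 + 7·1 + 4·-2 + 9·1.

-1 3 4
-16 -24 21
-19 -18 5
-2 -7 13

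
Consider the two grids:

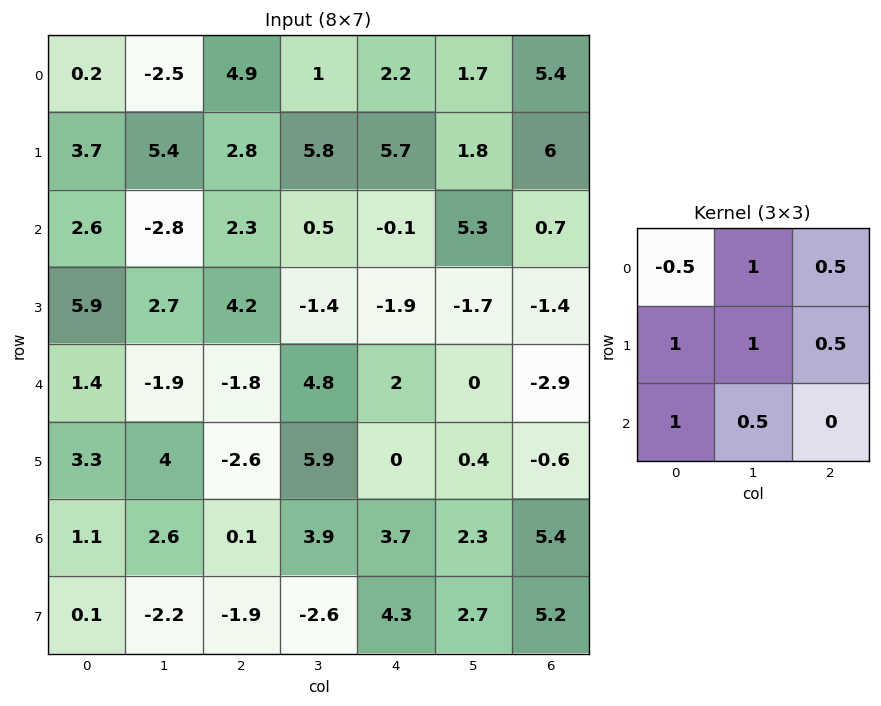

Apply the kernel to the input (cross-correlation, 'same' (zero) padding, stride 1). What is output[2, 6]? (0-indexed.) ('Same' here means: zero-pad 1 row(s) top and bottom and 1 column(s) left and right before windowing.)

8.7

The receptive field on the zero-padded input at this output position is [1.8 6 0 / 5.3 0.7 0 / -1.7 -1.4 0]. Elementwise product with the kernel and sum: 1.8·-0.5 + 6·1 + 0·0.5 + 5.3·1 + 0.7·1 + 0·0.5 + -1.7·1 + -1.4·0.5.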